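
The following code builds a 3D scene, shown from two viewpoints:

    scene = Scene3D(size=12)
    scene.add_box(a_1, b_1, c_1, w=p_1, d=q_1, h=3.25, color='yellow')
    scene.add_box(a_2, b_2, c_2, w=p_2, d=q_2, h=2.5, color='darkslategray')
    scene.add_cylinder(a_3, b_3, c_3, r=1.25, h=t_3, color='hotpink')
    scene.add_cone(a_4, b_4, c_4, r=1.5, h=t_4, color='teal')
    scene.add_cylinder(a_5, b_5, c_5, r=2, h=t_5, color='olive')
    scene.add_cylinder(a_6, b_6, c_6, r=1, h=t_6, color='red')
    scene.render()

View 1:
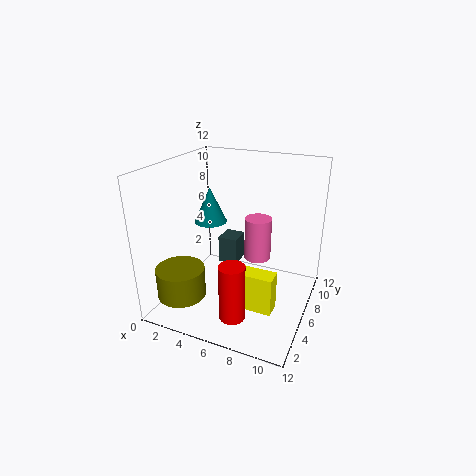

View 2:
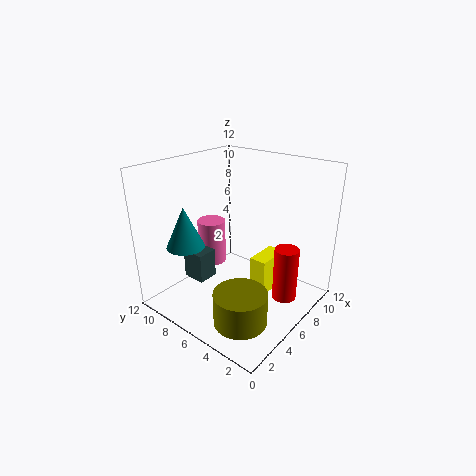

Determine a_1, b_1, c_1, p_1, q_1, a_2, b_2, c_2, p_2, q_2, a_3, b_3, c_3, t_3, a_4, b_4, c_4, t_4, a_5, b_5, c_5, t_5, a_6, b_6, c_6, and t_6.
a_1 = 6.75; b_1 = 3.75; c_1 = 0.75; p_1 = 3; q_1 = 1.5; a_2 = 3.25; b_2 = 7.75; c_2 = 2.25; p_2 = 1.75; q_2 = 2; a_3 = 6.5; b_3 = 9.5; c_3 = 2.5; t_3 = 4; a_4 = 2.25; b_4 = 8.25; c_4 = 6; t_4 = 3.25; a_5 = 2.25; b_5 = 2.75; c_5 = 1.5; t_5 = 2.5; a_6 = 7.25; b_6 = 2; c_6 = 1.25; t_6 = 4.5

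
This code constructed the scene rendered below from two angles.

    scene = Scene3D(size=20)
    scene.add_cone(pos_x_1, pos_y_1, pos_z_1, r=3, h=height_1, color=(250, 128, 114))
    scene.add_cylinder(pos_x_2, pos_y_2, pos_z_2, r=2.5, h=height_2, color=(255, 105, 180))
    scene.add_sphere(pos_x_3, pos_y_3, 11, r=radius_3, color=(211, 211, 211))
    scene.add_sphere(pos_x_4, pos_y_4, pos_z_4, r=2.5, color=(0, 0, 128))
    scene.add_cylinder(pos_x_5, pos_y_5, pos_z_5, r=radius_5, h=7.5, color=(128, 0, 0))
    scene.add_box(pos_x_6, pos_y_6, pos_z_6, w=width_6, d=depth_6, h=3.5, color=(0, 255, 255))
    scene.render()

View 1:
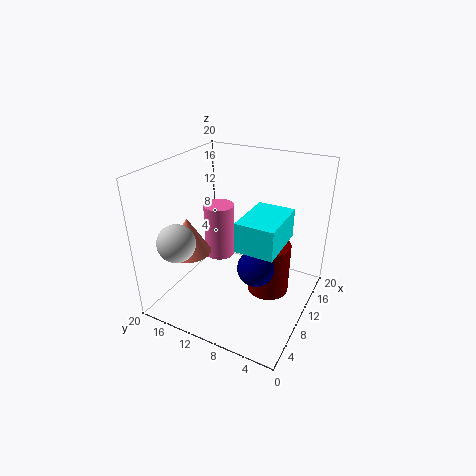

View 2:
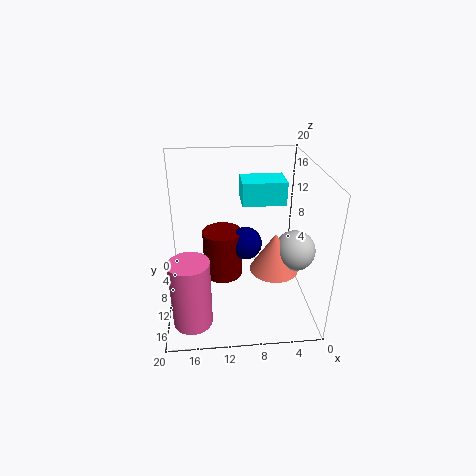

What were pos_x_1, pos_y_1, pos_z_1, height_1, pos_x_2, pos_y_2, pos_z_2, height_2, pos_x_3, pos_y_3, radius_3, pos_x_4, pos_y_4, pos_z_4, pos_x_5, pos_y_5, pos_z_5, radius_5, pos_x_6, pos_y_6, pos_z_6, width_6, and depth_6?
pos_x_1 = 6, pos_y_1 = 15.5, pos_z_1 = 8.5, height_1 = 5, pos_x_2 = 16.5, pos_y_2 = 17, pos_z_2 = 2, height_2 = 9, pos_x_3 = 3.5, pos_y_3 = 15.5, radius_3 = 2.5, pos_x_4 = 8.5, pos_y_4 = 6.5, pos_z_4 = 7, pos_x_5 = 12, pos_y_5 = 6, pos_z_5 = 1.5, radius_5 = 3, pos_x_6 = 2.5, pos_y_6 = 2, pos_z_6 = 13, width_6 = 6.5, depth_6 = 4.5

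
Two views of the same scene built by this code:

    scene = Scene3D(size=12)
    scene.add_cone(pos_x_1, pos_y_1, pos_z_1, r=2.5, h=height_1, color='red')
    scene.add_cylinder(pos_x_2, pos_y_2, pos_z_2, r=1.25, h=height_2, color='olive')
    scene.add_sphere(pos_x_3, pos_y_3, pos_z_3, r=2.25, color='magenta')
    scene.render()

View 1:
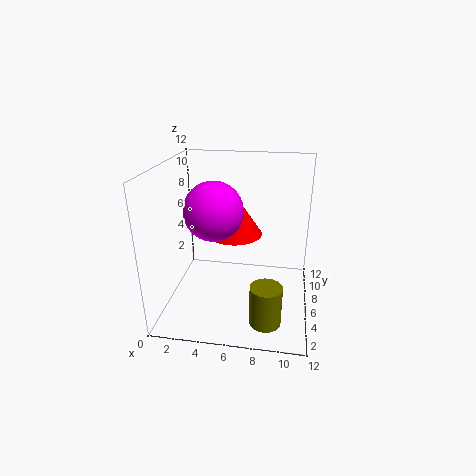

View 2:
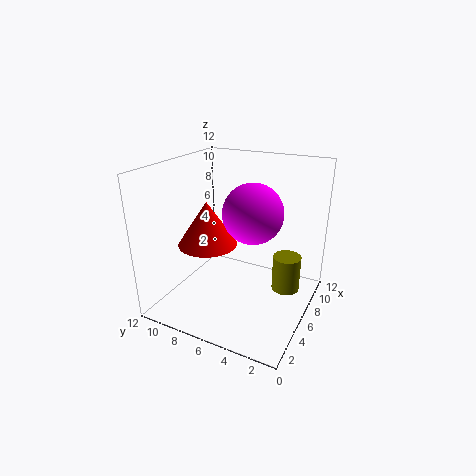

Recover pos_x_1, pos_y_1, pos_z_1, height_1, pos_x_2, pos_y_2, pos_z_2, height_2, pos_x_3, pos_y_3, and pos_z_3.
pos_x_1 = 5.25; pos_y_1 = 8.5; pos_z_1 = 5.25; height_1 = 3.75; pos_x_2 = 8.75; pos_y_2 = 2.5; pos_z_2 = 0.5; height_2 = 3.25; pos_x_3 = 4.5; pos_y_3 = 4; pos_z_3 = 9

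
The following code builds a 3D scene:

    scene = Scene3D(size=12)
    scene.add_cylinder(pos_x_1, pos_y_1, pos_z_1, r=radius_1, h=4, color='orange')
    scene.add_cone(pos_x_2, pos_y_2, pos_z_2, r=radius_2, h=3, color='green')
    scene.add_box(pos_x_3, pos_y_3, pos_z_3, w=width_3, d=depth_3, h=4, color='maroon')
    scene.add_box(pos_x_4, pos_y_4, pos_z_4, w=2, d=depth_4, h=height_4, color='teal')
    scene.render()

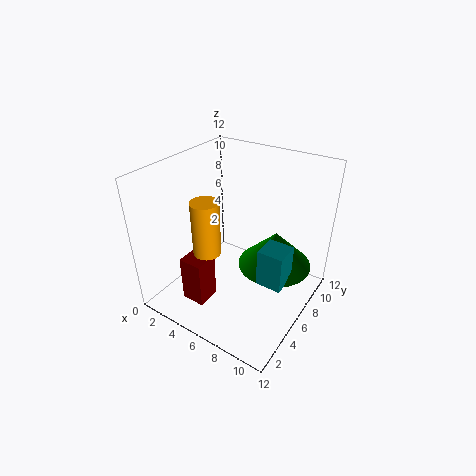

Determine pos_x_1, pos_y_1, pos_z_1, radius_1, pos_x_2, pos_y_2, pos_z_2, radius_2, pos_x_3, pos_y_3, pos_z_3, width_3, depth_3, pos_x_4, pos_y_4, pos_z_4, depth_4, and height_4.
pos_x_1 = 6
pos_y_1 = 2
pos_z_1 = 7
radius_1 = 1
pos_x_2 = 9
pos_y_2 = 7
pos_z_2 = 4
radius_2 = 3
pos_x_3 = 3
pos_y_3 = 2
pos_z_3 = 1
width_3 = 2
depth_3 = 2
pos_x_4 = 9
pos_y_4 = 4
pos_z_4 = 4
depth_4 = 2
height_4 = 3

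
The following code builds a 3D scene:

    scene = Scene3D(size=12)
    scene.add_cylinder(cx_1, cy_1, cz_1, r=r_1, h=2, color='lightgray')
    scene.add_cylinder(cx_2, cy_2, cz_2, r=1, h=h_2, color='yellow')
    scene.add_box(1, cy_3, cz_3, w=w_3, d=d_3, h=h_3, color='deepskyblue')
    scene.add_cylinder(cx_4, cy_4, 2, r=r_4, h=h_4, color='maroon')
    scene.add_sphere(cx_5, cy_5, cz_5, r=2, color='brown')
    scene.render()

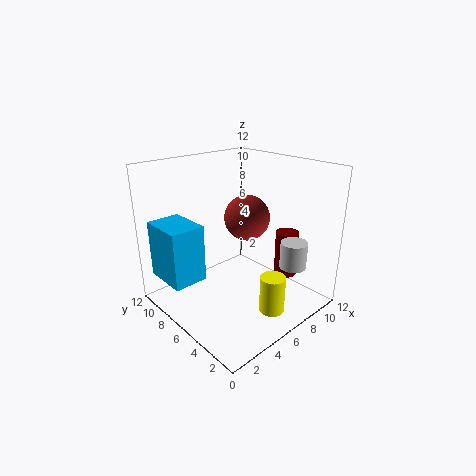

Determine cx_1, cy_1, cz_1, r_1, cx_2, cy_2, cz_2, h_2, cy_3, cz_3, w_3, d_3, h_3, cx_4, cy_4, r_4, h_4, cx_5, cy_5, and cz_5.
cx_1 = 7; cy_1 = 1; cz_1 = 5; r_1 = 1; cx_2 = 6; cy_2 = 2; cz_2 = 1; h_2 = 3; cy_3 = 8; cz_3 = 2; w_3 = 3; d_3 = 4; h_3 = 5; cx_4 = 10; cy_4 = 4; r_4 = 1; h_4 = 4; cx_5 = 8; cy_5 = 7; cz_5 = 7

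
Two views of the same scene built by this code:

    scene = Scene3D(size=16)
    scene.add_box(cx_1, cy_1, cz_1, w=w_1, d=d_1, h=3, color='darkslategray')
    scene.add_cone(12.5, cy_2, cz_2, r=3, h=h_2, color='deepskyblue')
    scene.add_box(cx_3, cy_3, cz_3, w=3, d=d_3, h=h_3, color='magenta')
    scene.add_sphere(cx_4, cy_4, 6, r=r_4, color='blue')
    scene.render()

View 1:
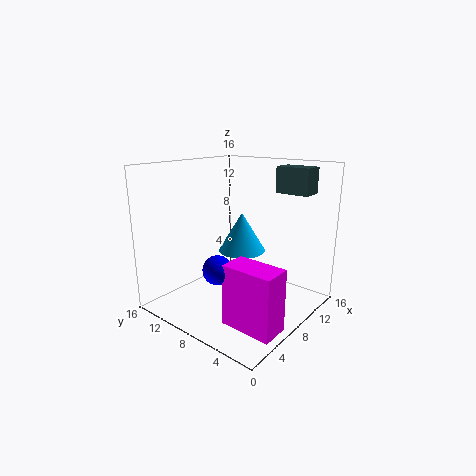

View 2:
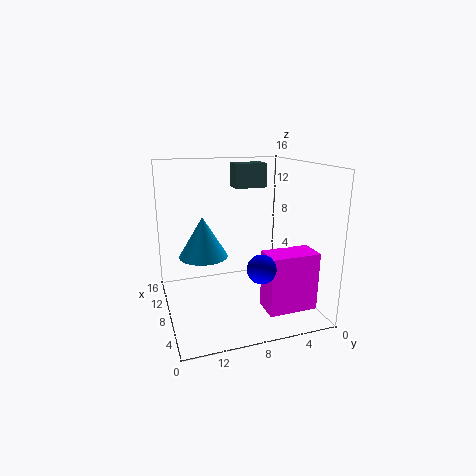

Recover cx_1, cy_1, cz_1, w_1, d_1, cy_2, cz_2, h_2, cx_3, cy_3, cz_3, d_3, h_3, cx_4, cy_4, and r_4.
cx_1 = 13; cy_1 = 2.5; cz_1 = 12.5; w_1 = 2.5; d_1 = 4; cy_2 = 11; cz_2 = 4.5; h_2 = 5; cx_3 = 3; cy_3 = 0.5; cz_3 = 0.5; d_3 = 5.5; h_3 = 6.5; cx_4 = 3.5; cy_4 = 7; r_4 = 1.5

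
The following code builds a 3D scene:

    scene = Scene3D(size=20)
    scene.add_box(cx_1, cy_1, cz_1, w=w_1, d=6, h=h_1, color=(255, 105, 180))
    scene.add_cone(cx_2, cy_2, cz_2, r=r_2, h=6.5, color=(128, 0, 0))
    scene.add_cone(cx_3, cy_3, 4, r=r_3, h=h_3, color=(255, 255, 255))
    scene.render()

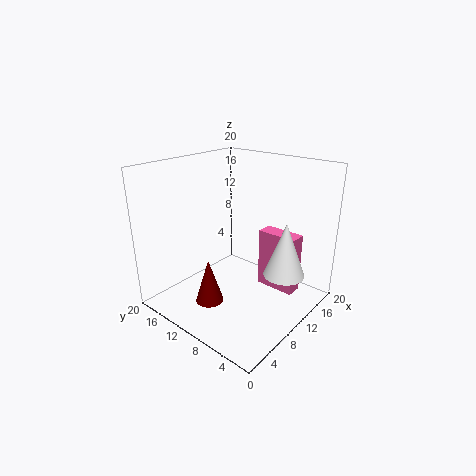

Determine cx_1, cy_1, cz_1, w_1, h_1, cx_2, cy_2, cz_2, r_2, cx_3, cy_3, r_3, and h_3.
cx_1 = 15, cy_1 = 4, cz_1 = 0.5, w_1 = 2.5, h_1 = 9, cx_2 = 6.5, cy_2 = 12.5, cz_2 = 0.5, r_2 = 2, cx_3 = 14.5, cy_3 = 5, r_3 = 3, h_3 = 8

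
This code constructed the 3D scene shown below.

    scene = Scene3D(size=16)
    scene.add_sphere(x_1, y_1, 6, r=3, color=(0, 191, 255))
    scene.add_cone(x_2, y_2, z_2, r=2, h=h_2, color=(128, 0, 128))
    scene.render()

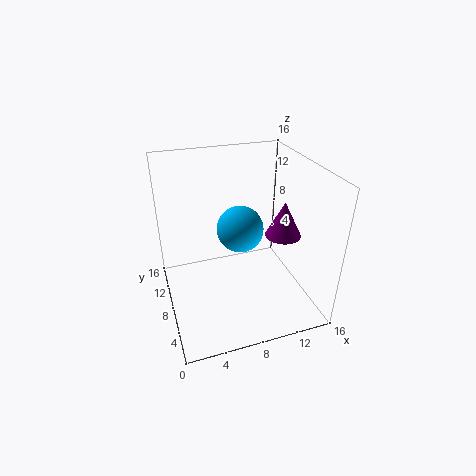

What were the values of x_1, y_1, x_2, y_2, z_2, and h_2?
x_1 = 10, y_1 = 13, x_2 = 13, y_2 = 7, z_2 = 8, h_2 = 4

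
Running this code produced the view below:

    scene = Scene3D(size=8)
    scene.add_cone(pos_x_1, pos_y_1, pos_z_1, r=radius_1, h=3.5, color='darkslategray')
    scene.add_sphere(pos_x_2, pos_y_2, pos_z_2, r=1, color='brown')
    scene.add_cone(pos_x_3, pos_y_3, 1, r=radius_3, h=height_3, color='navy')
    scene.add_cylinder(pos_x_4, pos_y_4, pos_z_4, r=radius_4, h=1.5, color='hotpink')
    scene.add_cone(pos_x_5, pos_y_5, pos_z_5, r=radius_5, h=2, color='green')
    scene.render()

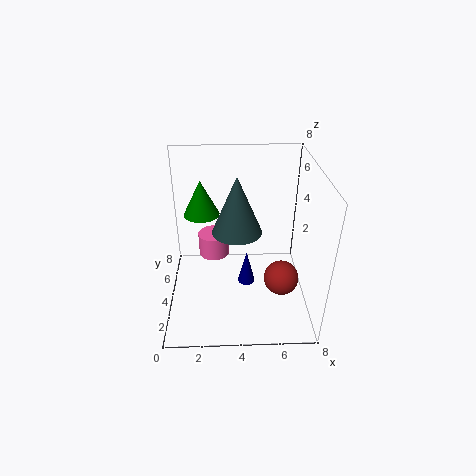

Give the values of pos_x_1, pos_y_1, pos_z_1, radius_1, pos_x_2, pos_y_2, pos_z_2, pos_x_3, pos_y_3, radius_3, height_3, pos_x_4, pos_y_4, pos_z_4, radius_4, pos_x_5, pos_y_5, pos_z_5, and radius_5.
pos_x_1 = 4; pos_y_1 = 5.5; pos_z_1 = 3.5; radius_1 = 1.5; pos_x_2 = 6.5; pos_y_2 = 3.5; pos_z_2 = 1.5; pos_x_3 = 4.5; pos_y_3 = 4; radius_3 = 0.5; height_3 = 2; pos_x_4 = 2.5; pos_y_4 = 7; pos_z_4 = 1; radius_4 = 1; pos_x_5 = 2; pos_y_5 = 5; pos_z_5 = 5; radius_5 = 1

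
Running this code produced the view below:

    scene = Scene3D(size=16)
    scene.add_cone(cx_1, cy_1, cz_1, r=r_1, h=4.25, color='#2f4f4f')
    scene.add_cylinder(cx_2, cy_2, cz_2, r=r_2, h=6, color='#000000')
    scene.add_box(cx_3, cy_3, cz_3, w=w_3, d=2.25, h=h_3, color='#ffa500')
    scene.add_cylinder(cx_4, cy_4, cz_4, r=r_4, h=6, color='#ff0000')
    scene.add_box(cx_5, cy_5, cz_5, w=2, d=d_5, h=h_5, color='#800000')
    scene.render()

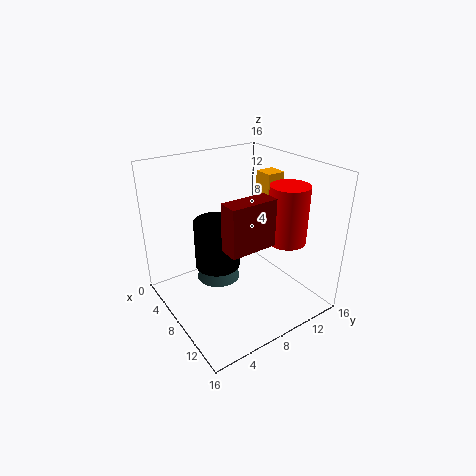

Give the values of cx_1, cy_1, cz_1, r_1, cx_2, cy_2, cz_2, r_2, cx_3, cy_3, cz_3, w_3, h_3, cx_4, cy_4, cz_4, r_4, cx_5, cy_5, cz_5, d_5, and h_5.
cx_1 = 3.5, cy_1 = 8, cz_1 = 0.5, r_1 = 2.75, cx_2 = 4.25, cy_2 = 7.5, cz_2 = 2.75, r_2 = 2.75, cx_3 = 5.25, cy_3 = 12.5, cz_3 = 8.5, w_3 = 2.25, h_3 = 5.75, cx_4 = 12.5, cy_4 = 11, cz_4 = 8.75, r_4 = 2, cx_5 = 11.5, cy_5 = 3.75, cz_5 = 9.5, d_5 = 4.75, h_5 = 4.75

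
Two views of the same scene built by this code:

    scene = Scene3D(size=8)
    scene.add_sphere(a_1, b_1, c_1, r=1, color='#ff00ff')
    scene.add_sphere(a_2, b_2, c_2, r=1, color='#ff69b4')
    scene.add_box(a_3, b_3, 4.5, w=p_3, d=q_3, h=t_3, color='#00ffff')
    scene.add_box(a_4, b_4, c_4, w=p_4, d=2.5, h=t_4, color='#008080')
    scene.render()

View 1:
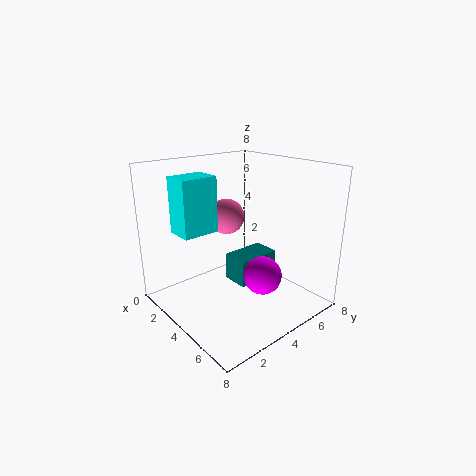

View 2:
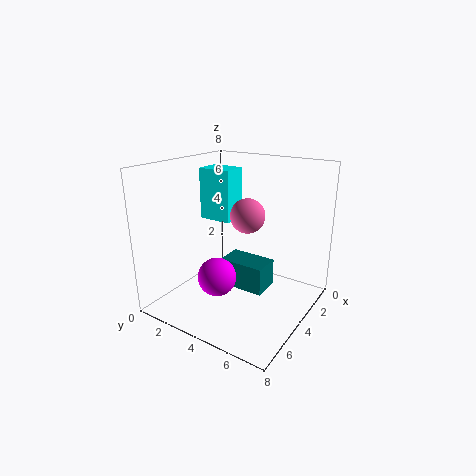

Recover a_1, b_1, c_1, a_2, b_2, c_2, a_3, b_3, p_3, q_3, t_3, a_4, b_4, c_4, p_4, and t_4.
a_1 = 6
b_1 = 4
c_1 = 2.5
a_2 = 3
b_2 = 4
c_2 = 5
a_3 = 2
b_3 = 1
p_3 = 1.5
q_3 = 2
t_3 = 3
a_4 = 3.5
b_4 = 3.5
c_4 = 1.5
p_4 = 1.5
t_4 = 1.5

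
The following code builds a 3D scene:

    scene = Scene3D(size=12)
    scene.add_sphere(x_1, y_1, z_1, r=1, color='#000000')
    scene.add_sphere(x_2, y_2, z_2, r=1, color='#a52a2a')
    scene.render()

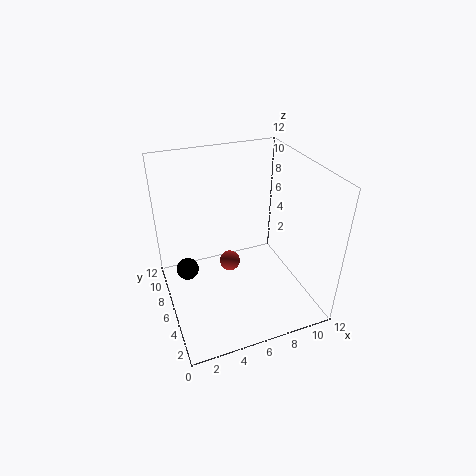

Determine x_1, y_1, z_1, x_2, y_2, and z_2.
x_1 = 2; y_1 = 8.5; z_1 = 2; x_2 = 6.5; y_2 = 9.5; z_2 = 1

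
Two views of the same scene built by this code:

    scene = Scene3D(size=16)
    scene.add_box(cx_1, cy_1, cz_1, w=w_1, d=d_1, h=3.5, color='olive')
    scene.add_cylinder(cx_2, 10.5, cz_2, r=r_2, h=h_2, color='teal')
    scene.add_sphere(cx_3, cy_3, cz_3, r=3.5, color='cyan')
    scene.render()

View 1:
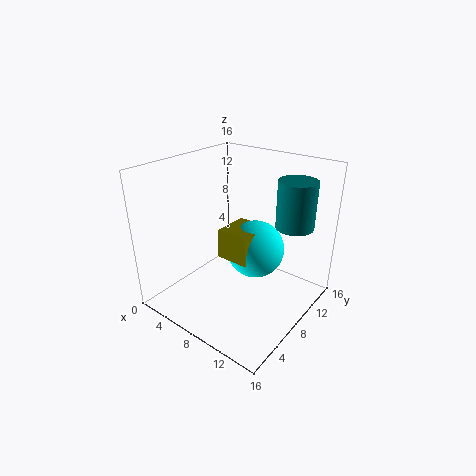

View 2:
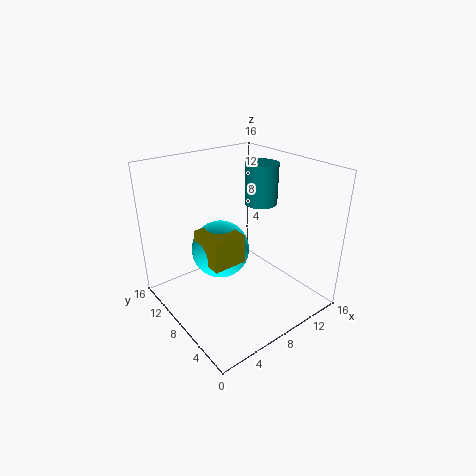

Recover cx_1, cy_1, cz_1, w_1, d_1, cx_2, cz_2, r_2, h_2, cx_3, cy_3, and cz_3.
cx_1 = 5
cy_1 = 8
cz_1 = 4.5
w_1 = 4
d_1 = 4.5
cx_2 = 13.5
cz_2 = 10
r_2 = 2
h_2 = 5
cx_3 = 8
cy_3 = 11.5
cz_3 = 5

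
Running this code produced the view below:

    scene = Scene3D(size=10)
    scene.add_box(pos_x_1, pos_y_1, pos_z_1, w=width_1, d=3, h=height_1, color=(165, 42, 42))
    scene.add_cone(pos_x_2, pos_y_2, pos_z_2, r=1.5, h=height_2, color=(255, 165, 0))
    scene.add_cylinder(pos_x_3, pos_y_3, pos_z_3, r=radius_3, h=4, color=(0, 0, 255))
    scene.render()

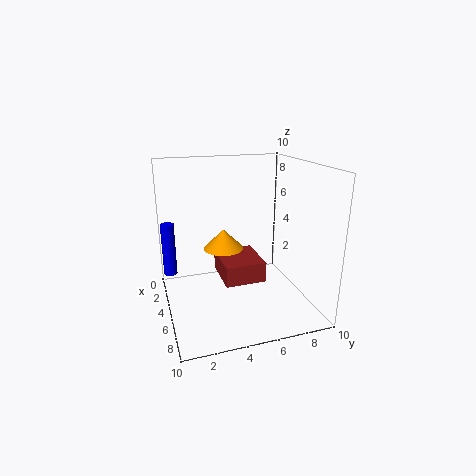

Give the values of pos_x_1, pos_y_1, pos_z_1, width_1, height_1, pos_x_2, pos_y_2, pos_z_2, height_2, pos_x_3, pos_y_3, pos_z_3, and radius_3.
pos_x_1 = 2; pos_y_1 = 4; pos_z_1 = 1.5; width_1 = 3.5; height_1 = 1.5; pos_x_2 = 3; pos_y_2 = 4.5; pos_z_2 = 3.5; height_2 = 1.5; pos_x_3 = 2; pos_y_3 = 0.5; pos_z_3 = 1.5; radius_3 = 0.5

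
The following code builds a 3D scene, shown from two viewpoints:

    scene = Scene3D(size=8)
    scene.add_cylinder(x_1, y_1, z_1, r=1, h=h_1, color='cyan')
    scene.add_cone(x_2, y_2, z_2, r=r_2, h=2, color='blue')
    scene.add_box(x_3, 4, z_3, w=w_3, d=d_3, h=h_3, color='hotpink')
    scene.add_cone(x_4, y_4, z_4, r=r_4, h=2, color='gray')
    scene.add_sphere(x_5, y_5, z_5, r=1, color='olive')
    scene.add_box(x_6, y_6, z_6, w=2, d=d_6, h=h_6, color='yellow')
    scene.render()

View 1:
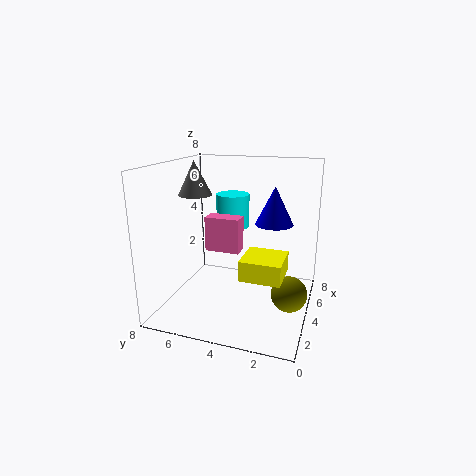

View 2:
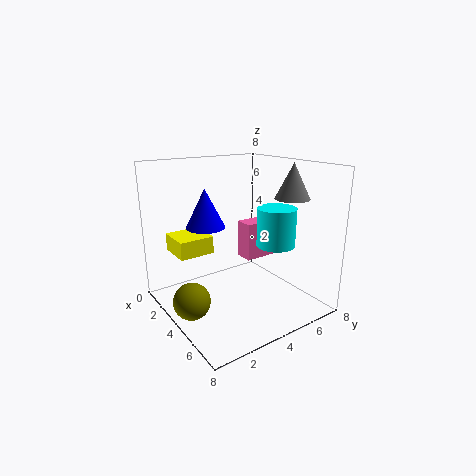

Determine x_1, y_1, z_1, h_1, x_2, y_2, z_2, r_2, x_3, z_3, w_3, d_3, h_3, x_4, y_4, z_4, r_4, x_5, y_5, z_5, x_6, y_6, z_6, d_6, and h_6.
x_1 = 6; y_1 = 5; z_1 = 4; h_1 = 2; x_2 = 4; y_2 = 2; z_2 = 5; r_2 = 1; x_3 = 4; z_3 = 3; w_3 = 1; d_3 = 2; h_3 = 2; x_4 = 5; y_4 = 7; z_4 = 6; r_4 = 1; x_5 = 4; y_5 = 1; z_5 = 1; x_6 = 1; y_6 = 1; z_6 = 3; d_6 = 2; h_6 = 1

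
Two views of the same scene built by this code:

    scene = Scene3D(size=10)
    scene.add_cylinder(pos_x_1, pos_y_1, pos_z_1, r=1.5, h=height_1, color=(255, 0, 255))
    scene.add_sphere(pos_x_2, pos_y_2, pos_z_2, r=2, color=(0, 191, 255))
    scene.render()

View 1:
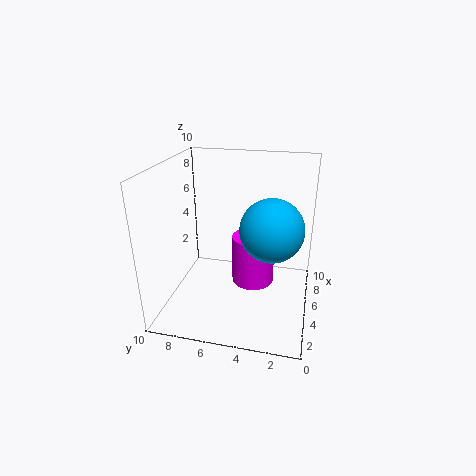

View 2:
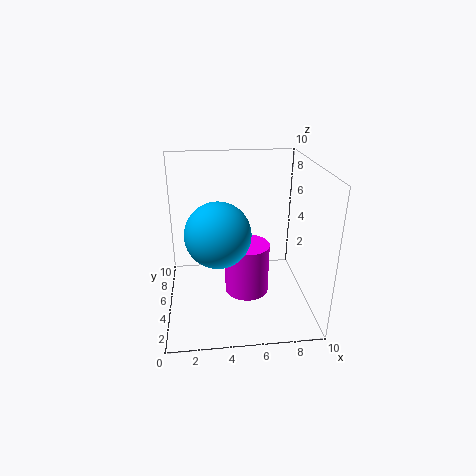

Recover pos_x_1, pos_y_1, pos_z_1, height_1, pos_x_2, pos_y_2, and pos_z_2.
pos_x_1 = 5.5, pos_y_1 = 4, pos_z_1 = 1.5, height_1 = 3.5, pos_x_2 = 3.5, pos_y_2 = 2.5, pos_z_2 = 6.5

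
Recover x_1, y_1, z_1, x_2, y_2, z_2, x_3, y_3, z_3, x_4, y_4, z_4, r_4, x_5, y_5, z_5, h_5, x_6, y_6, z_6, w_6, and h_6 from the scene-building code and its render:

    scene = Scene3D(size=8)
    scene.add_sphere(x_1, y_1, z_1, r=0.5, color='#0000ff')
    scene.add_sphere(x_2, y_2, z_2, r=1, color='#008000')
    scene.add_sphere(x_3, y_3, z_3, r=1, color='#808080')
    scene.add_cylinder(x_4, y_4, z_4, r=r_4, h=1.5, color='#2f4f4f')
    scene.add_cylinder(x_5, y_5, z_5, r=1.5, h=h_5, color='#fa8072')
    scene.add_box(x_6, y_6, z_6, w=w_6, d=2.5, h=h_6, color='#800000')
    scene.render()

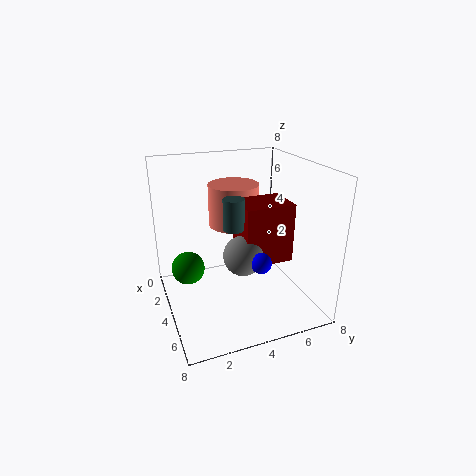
x_1 = 7, y_1 = 4, z_1 = 4, x_2 = 2, y_2 = 1.5, z_2 = 1.5, x_3 = 6, y_3 = 3.5, z_3 = 4, x_4 = 6, y_4 = 3, z_4 = 5.5, r_4 = 0.5, x_5 = 2, y_5 = 4.5, z_5 = 4, h_5 = 2.5, x_6 = 4.5, y_6 = 3.5, z_6 = 3.5, w_6 = 2, h_6 = 3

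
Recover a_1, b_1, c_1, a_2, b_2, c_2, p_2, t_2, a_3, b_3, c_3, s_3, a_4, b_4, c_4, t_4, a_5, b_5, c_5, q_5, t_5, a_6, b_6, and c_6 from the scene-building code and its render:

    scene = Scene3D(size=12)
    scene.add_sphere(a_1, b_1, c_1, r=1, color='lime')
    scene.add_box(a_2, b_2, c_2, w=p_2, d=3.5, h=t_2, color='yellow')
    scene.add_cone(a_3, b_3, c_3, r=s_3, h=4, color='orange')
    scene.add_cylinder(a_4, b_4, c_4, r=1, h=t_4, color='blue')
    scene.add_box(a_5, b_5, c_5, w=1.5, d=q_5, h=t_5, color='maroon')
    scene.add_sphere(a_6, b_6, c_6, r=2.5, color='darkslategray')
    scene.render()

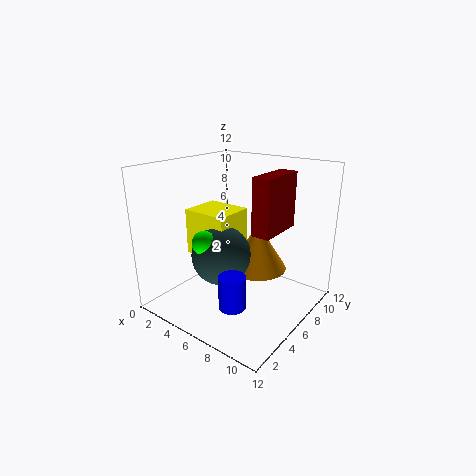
a_1 = 4.5, b_1 = 3.5, c_1 = 6, a_2 = 1.5, b_2 = 4.5, c_2 = 4, p_2 = 4, t_2 = 4, a_3 = 7, b_3 = 7.5, c_3 = 3, s_3 = 2.5, a_4 = 8.5, b_4 = 2, c_4 = 2.5, t_4 = 2.5, a_5 = 8, b_5 = 5, c_5 = 7, q_5 = 4, t_5 = 4.5, a_6 = 5, b_6 = 5, c_6 = 4.5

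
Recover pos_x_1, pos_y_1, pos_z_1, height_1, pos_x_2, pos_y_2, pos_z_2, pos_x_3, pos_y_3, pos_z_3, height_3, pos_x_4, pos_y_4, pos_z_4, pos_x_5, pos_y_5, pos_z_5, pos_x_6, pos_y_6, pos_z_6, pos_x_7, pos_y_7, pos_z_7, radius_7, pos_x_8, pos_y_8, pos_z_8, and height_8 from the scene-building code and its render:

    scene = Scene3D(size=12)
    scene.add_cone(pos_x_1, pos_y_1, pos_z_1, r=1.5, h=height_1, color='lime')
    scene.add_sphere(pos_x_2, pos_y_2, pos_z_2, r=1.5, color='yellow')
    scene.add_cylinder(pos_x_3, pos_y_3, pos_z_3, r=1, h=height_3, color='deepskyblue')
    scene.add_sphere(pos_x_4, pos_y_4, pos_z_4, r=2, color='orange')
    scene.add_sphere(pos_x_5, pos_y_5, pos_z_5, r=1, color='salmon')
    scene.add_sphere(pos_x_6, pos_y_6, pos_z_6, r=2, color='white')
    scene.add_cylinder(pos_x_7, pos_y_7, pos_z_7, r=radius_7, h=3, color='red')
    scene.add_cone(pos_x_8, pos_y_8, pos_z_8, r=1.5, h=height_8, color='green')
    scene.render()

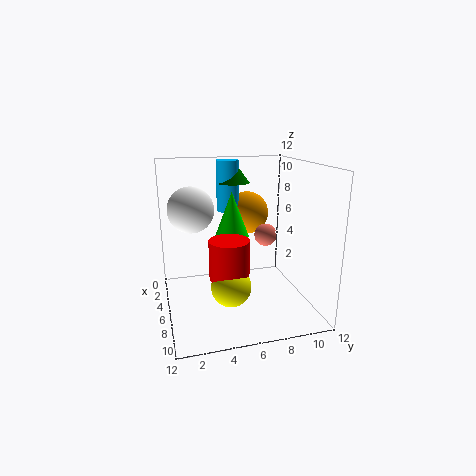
pos_x_1 = 4, pos_y_1 = 6, pos_z_1 = 5.5, height_1 = 4, pos_x_2 = 9.5, pos_y_2 = 4.5, pos_z_2 = 3.5, pos_x_3 = 2.5, pos_y_3 = 6, pos_z_3 = 7.5, height_3 = 4.5, pos_x_4 = 2, pos_y_4 = 8, pos_z_4 = 7, pos_x_5 = 4.5, pos_y_5 = 9, pos_z_5 = 5.5, pos_x_6 = 3.5, pos_y_6 = 2.5, pos_z_6 = 8, pos_x_7 = 9, pos_y_7 = 4.5, pos_z_7 = 4, radius_7 = 1.5, pos_x_8 = 2.5, pos_y_8 = 6.5, pos_z_8 = 10, height_8 = 2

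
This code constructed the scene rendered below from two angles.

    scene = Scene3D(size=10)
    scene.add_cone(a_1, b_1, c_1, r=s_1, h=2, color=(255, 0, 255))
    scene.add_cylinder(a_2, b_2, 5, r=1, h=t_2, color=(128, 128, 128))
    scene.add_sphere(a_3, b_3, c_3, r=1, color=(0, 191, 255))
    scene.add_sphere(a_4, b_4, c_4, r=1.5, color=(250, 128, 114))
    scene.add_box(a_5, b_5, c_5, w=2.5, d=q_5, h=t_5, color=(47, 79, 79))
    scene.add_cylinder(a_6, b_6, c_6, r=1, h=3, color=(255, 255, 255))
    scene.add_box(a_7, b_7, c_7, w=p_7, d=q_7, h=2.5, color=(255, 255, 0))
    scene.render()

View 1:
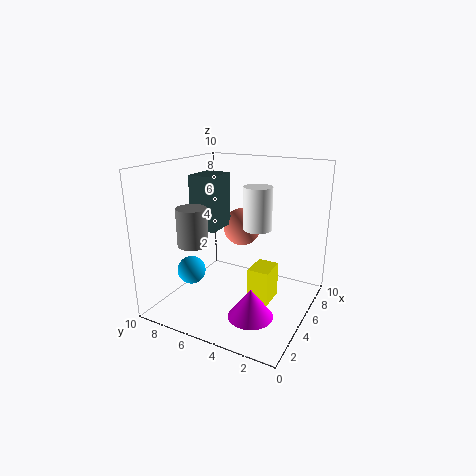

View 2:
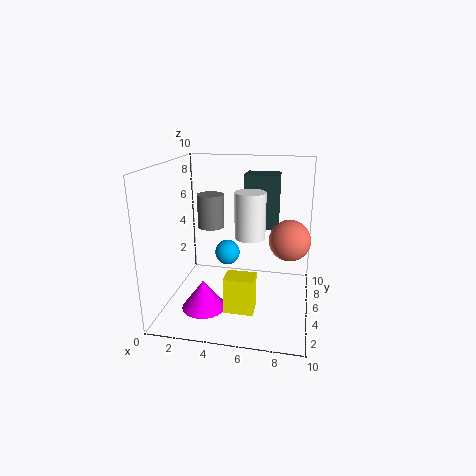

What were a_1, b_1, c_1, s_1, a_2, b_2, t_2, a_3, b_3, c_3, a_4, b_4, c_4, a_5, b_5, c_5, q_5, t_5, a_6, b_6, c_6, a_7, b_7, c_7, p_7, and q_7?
a_1 = 3, b_1 = 3, c_1 = 0.5, s_1 = 1.5, a_2 = 2.5, b_2 = 7, t_2 = 2.5, a_3 = 3.5, b_3 = 8, c_3 = 2.5, a_4 = 8.5, b_4 = 6.5, c_4 = 4.5, a_5 = 5, b_5 = 7, c_5 = 5, q_5 = 2, t_5 = 4, a_6 = 6, b_6 = 4, c_6 = 5.5, a_7 = 4.5, b_7 = 2.5, c_7 = 0.5, p_7 = 2, q_7 = 1.5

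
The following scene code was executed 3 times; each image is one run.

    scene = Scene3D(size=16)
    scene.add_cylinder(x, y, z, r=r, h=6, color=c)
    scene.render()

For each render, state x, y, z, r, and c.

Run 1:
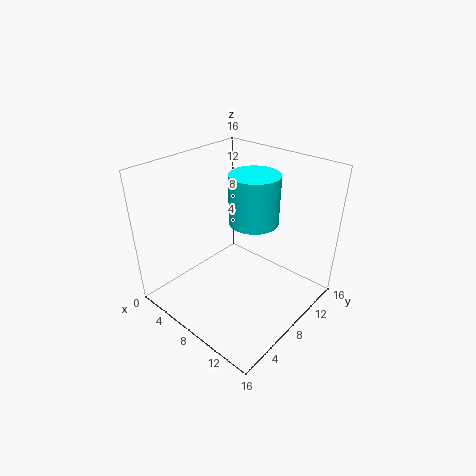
x = 7; y = 12; z = 8; r = 3; c = 'cyan'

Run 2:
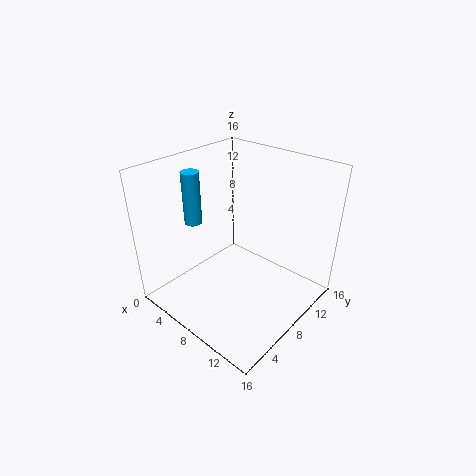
x = 3; y = 6; z = 9; r = 1; c = 'deepskyblue'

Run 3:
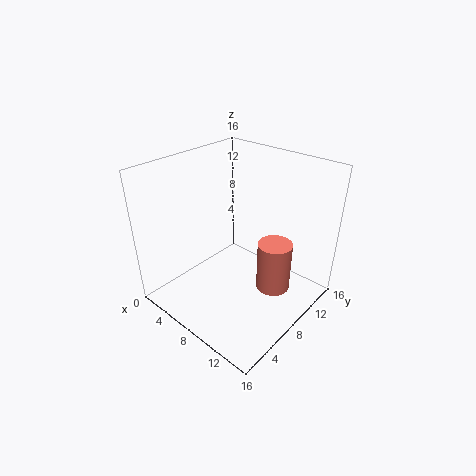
x = 11; y = 11; z = 1; r = 2; c = 'salmon'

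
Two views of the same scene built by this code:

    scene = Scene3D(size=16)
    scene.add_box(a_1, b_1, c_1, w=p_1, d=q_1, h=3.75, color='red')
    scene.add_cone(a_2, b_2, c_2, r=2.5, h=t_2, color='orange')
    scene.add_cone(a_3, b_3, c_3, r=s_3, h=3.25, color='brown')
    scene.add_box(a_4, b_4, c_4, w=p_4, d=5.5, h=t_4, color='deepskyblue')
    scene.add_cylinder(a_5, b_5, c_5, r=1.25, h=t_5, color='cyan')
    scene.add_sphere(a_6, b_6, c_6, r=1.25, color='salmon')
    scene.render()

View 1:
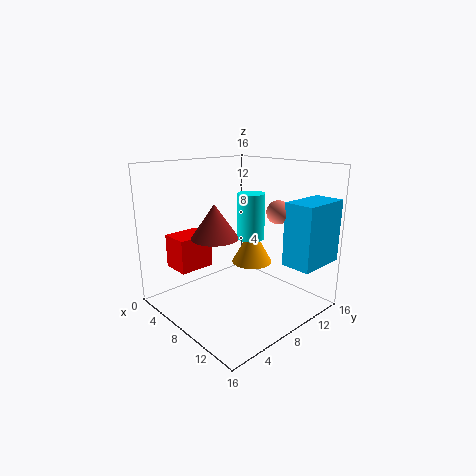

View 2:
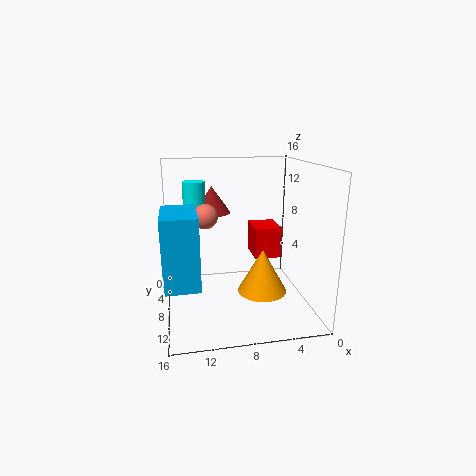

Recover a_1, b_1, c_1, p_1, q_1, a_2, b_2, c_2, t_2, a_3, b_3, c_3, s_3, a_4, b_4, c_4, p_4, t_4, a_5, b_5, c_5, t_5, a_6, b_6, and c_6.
a_1 = 2.25
b_1 = 2.25
c_1 = 4.5
p_1 = 3.25
q_1 = 4
a_2 = 6.25
b_2 = 12
c_2 = 3.5
t_2 = 4.5
a_3 = 10.25
b_3 = 3
c_3 = 9.75
s_3 = 2.25
a_4 = 12.75
b_4 = 10
c_4 = 5.75
p_4 = 3.25
t_4 = 6.75
a_5 = 12.5
b_5 = 5.5
c_5 = 9.75
t_5 = 4.25
a_6 = 11.75
b_6 = 10.25
c_6 = 11.25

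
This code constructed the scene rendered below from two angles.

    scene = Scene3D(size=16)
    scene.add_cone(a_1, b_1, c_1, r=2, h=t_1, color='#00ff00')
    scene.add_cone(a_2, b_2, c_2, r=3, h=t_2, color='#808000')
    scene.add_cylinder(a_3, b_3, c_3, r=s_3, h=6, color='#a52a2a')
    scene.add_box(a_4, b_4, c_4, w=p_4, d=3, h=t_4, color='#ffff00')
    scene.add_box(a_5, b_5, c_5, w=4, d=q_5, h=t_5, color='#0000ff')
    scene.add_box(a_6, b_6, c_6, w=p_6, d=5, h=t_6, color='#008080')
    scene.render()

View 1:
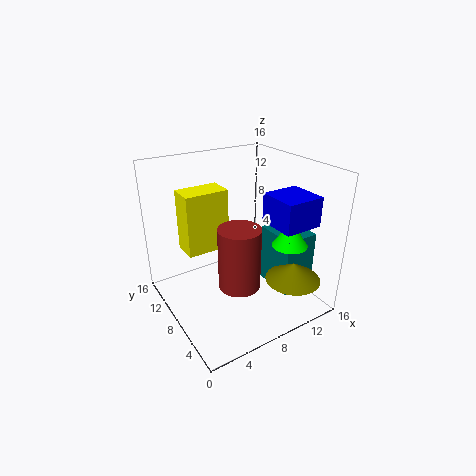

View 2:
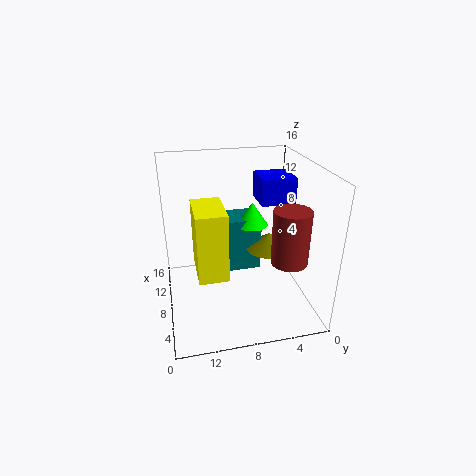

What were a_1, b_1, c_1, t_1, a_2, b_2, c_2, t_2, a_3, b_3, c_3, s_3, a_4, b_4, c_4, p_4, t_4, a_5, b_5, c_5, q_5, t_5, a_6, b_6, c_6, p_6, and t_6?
a_1 = 13; b_1 = 5; c_1 = 7; t_1 = 3; a_2 = 12; b_2 = 3; c_2 = 4; t_2 = 2; a_3 = 5; b_3 = 3; c_3 = 6; s_3 = 2; a_4 = 3; b_4 = 10; c_4 = 6; p_4 = 5; t_4 = 7; a_5 = 9; b_5 = 1; c_5 = 11; q_5 = 4; t_5 = 3; a_6 = 12; b_6 = 4; c_6 = 1; p_6 = 4; t_6 = 7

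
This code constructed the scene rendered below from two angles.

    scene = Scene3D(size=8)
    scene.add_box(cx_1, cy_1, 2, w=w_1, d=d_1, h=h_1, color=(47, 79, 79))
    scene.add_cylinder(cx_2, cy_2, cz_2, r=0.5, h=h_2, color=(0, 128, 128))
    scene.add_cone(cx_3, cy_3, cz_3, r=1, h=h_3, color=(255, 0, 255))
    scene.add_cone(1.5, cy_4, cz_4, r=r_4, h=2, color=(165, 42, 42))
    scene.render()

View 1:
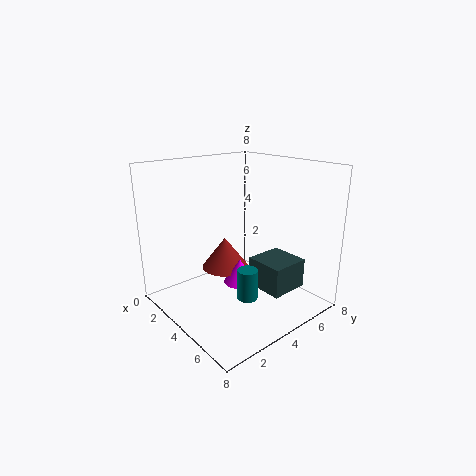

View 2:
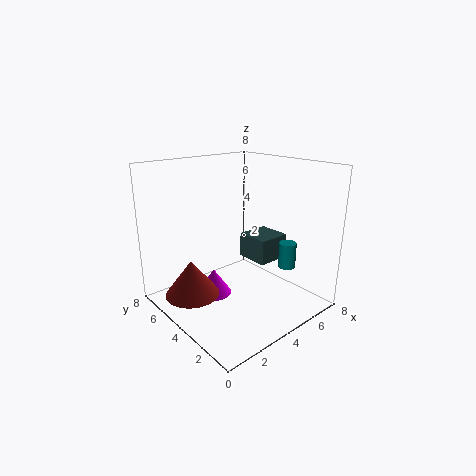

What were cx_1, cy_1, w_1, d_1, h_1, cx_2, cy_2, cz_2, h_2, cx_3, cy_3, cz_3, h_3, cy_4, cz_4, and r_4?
cx_1 = 5.5; cy_1 = 3.5; w_1 = 2; d_1 = 2; h_1 = 1.5; cx_2 = 6.5; cy_2 = 2.5; cz_2 = 2; h_2 = 1.5; cx_3 = 3; cy_3 = 5; cz_3 = 0.5; h_3 = 1.5; cy_4 = 5; cz_4 = 1; r_4 = 1.5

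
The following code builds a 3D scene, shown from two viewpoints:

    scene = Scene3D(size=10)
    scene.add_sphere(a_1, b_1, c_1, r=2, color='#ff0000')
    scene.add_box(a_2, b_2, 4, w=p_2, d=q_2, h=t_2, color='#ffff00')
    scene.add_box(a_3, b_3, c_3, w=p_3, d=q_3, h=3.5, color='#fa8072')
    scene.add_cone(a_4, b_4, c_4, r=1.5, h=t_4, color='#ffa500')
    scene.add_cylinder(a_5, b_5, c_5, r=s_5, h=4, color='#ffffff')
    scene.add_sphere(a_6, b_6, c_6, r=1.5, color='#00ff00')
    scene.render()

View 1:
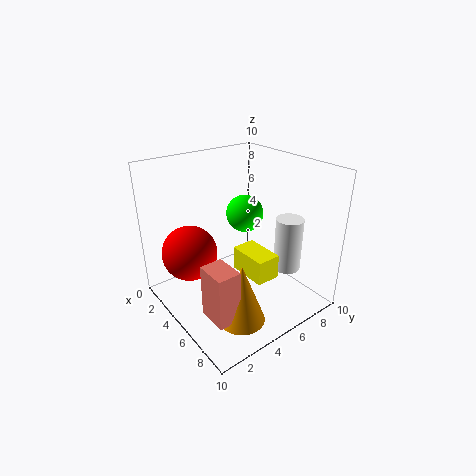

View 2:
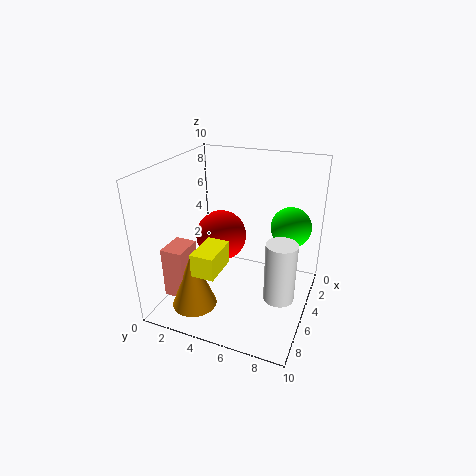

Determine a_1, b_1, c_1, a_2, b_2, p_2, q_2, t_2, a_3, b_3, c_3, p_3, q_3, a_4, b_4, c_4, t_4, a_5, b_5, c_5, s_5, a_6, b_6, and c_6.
a_1 = 2.5; b_1 = 2.5; c_1 = 3.5; a_2 = 6.5; b_2 = 3.5; p_2 = 2.5; q_2 = 1.5; t_2 = 1.5; a_3 = 6.5; b_3 = 1; c_3 = 1.5; p_3 = 2; q_3 = 1.5; a_4 = 8; b_4 = 3; c_4 = 1; t_4 = 4; a_5 = 6.5; b_5 = 8.5; c_5 = 2; s_5 = 1; a_6 = 2; b_6 = 8; c_6 = 5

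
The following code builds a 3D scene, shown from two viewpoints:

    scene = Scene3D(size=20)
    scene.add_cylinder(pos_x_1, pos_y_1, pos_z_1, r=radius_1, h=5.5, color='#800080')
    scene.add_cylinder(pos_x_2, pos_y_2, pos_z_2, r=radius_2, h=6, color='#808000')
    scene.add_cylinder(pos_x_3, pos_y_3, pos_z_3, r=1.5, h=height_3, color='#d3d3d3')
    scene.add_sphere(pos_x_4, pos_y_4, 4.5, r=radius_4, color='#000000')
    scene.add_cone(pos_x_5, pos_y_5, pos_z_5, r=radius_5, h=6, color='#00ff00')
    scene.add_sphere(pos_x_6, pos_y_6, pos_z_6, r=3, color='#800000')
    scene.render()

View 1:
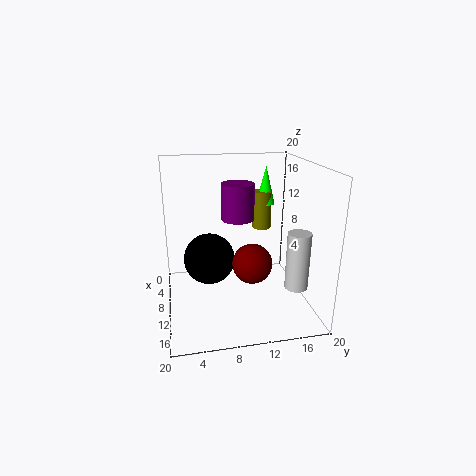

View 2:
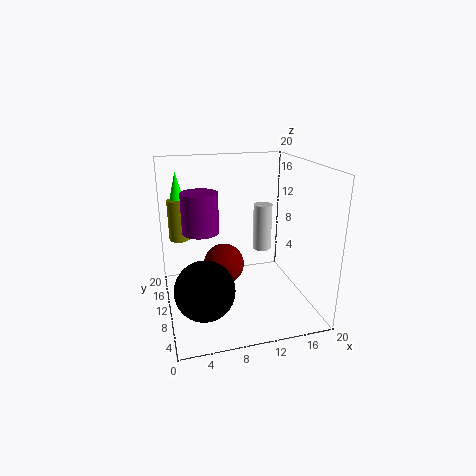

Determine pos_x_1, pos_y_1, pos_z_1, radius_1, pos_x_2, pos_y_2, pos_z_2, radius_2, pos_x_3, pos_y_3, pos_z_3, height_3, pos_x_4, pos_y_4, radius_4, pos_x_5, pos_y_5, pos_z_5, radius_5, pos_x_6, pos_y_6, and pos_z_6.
pos_x_1 = 5
pos_y_1 = 11
pos_z_1 = 11
radius_1 = 2.5
pos_x_2 = 2.5
pos_y_2 = 15.5
pos_z_2 = 8.5
radius_2 = 1.5
pos_x_3 = 16
pos_y_3 = 16.5
pos_z_3 = 5
height_3 = 7.5
pos_x_4 = 4.5
pos_y_4 = 6.5
radius_4 = 4
pos_x_5 = 2.5
pos_y_5 = 16
pos_z_5 = 12.5
radius_5 = 1.5
pos_x_6 = 8.5
pos_y_6 = 12.5
pos_z_6 = 5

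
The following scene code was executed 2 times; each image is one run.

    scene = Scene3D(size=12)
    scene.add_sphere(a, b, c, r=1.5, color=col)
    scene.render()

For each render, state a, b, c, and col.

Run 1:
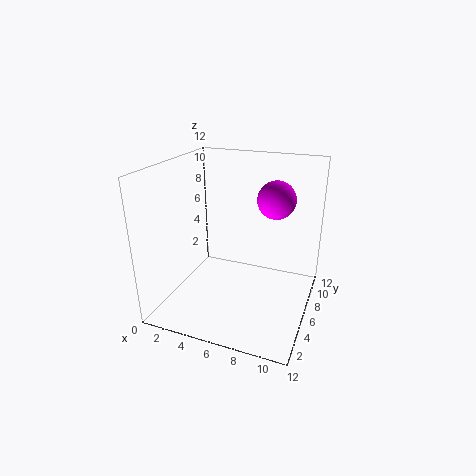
a = 9, b = 6.5, c = 9.5, col = 'magenta'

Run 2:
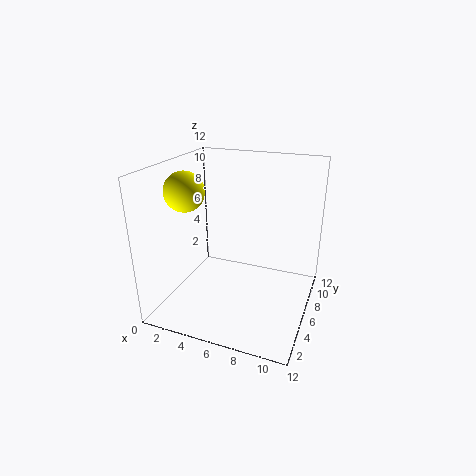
a = 3, b = 3, c = 10.5, col = 'yellow'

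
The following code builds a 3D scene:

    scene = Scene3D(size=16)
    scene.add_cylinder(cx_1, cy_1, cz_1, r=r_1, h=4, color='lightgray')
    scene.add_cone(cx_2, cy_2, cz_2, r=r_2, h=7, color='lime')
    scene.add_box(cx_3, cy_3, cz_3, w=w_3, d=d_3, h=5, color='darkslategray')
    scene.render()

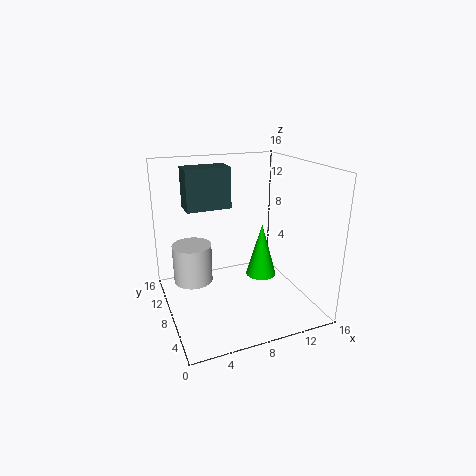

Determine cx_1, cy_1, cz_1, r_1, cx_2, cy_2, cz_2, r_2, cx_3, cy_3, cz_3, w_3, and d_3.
cx_1 = 2.5, cy_1 = 7, cz_1 = 4.5, r_1 = 2, cx_2 = 13, cy_2 = 12, cz_2 = 0.5, r_2 = 2, cx_3 = 3.5, cy_3 = 12.5, cz_3 = 10, w_3 = 5.5, d_3 = 3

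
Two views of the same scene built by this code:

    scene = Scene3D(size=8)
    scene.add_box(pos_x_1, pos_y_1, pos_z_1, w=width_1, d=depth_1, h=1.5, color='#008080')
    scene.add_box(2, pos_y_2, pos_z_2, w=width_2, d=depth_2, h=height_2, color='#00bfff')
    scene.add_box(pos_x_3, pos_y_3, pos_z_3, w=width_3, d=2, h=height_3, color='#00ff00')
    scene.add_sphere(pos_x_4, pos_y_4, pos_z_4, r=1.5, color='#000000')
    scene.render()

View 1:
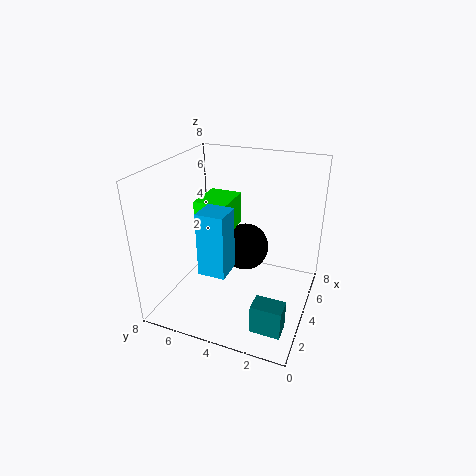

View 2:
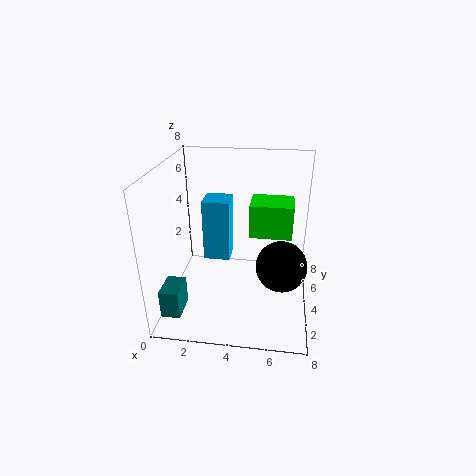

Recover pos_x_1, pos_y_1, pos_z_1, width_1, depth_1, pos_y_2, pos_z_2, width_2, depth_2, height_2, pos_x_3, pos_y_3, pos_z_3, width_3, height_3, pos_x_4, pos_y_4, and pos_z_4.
pos_x_1 = 0.5, pos_y_1 = 0.5, pos_z_1 = 1, width_1 = 1, depth_1 = 1.5, pos_y_2 = 4, pos_z_2 = 2.5, width_2 = 1.5, depth_2 = 1.5, height_2 = 3.5, pos_x_3 = 4.5, pos_y_3 = 5, pos_z_3 = 3.5, width_3 = 2.5, height_3 = 2, pos_x_4 = 6.5, pos_y_4 = 4.5, pos_z_4 = 2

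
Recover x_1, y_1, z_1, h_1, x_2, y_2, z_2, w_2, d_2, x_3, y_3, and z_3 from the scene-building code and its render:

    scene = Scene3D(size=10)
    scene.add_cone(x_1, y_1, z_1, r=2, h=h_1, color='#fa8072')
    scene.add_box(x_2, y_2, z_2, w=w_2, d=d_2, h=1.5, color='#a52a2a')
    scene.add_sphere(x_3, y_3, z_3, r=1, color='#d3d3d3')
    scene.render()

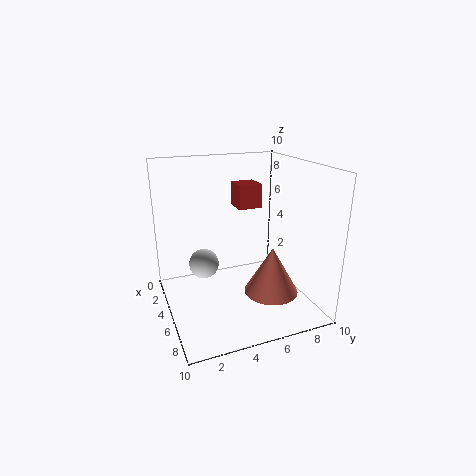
x_1 = 5.5; y_1 = 7.5; z_1 = 0.5; h_1 = 3.5; x_2 = 5; y_2 = 4.5; z_2 = 7.5; w_2 = 1.5; d_2 = 1.5; x_3 = 5; y_3 = 2.5; z_3 = 3.5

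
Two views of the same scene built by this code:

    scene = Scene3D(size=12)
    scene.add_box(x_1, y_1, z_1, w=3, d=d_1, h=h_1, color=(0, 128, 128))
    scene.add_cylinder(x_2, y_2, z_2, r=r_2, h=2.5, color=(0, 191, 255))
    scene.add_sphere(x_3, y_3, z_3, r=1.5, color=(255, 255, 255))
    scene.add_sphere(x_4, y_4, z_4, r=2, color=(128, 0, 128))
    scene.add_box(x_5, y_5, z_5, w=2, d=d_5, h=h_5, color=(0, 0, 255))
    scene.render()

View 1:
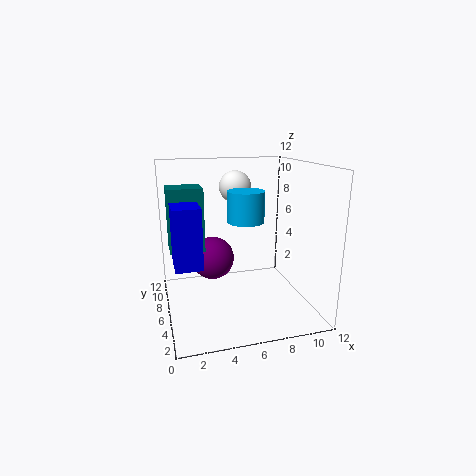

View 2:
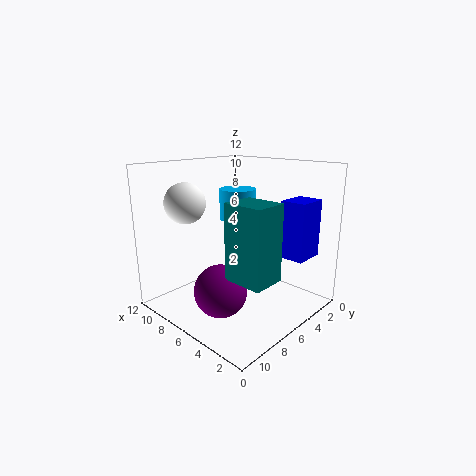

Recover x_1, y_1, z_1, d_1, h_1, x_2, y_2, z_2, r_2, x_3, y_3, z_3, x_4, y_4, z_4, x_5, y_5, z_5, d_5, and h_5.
x_1 = 0.5, y_1 = 7.5, z_1 = 4.5, d_1 = 2.5, h_1 = 5.5, x_2 = 6.5, y_2 = 5.5, z_2 = 7.5, r_2 = 1.5, x_3 = 7, y_3 = 10.5, z_3 = 9.5, x_4 = 4.5, y_4 = 9.5, z_4 = 3, x_5 = 0.5, y_5 = 2.5, z_5 = 5, d_5 = 2.5, h_5 = 4.5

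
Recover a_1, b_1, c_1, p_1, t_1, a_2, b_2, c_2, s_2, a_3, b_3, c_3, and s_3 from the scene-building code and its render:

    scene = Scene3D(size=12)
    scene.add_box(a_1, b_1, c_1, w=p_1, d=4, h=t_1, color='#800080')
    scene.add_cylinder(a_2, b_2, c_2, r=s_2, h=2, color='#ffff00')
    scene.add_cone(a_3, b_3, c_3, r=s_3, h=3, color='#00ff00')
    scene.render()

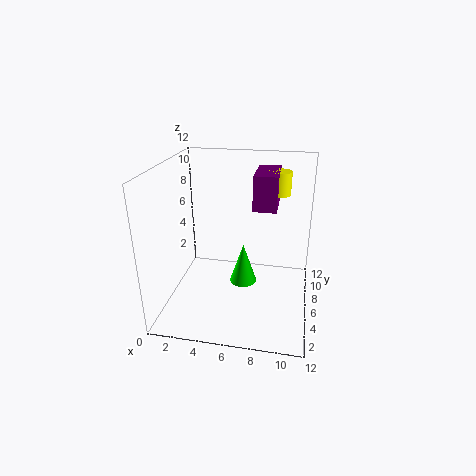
a_1 = 7
b_1 = 7
c_1 = 8
p_1 = 2
t_1 = 3
a_2 = 9
b_2 = 9
c_2 = 9
s_2 = 1
a_3 = 7
b_3 = 3
c_3 = 4
s_3 = 1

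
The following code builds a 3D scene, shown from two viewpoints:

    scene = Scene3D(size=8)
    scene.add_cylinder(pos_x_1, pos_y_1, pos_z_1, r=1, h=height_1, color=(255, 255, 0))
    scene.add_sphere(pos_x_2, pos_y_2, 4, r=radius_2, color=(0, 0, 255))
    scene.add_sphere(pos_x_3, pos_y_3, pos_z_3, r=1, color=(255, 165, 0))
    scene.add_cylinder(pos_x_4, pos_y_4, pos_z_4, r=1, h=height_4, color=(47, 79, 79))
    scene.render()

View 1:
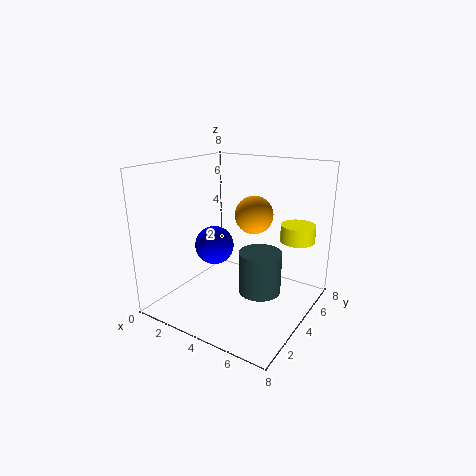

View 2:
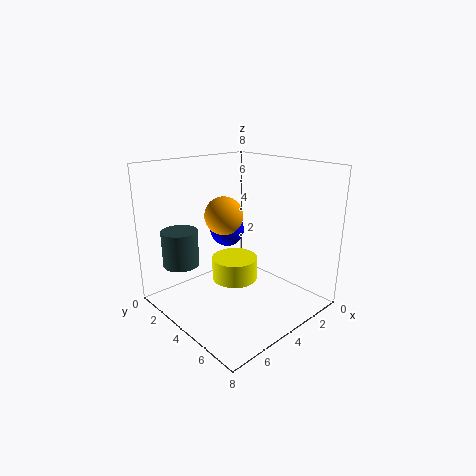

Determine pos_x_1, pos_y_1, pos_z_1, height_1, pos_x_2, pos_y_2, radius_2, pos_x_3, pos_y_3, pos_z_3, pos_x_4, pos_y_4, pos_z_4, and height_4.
pos_x_1 = 6.5; pos_y_1 = 6.5; pos_z_1 = 3.5; height_1 = 1; pos_x_2 = 3.5; pos_y_2 = 2.5; radius_2 = 1; pos_x_3 = 5; pos_y_3 = 4; pos_z_3 = 5.5; pos_x_4 = 6.5; pos_y_4 = 2; pos_z_4 = 2.5; height_4 = 2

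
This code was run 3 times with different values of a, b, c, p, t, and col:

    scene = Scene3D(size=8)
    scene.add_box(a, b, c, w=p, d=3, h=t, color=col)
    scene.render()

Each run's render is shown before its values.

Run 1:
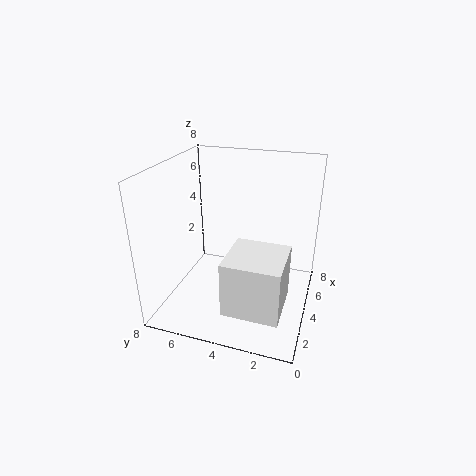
a = 1
b = 1
c = 1
p = 3
t = 3
col = 'white'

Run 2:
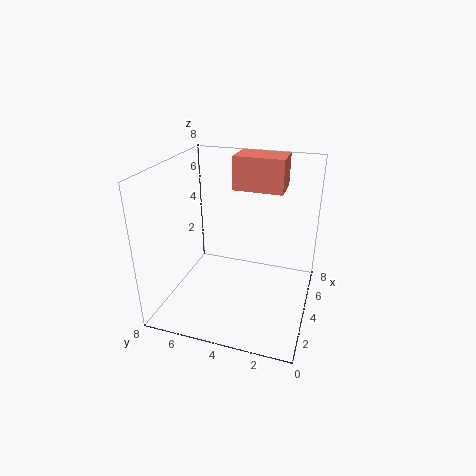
a = 6
b = 2
c = 6
p = 2
t = 2
col = 'salmon'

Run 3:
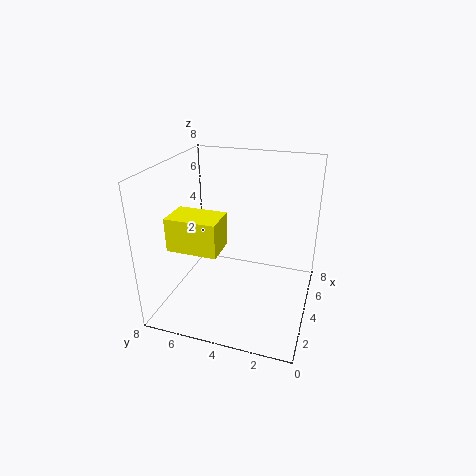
a = 3
b = 5
c = 3
p = 2
t = 2
col = 'yellow'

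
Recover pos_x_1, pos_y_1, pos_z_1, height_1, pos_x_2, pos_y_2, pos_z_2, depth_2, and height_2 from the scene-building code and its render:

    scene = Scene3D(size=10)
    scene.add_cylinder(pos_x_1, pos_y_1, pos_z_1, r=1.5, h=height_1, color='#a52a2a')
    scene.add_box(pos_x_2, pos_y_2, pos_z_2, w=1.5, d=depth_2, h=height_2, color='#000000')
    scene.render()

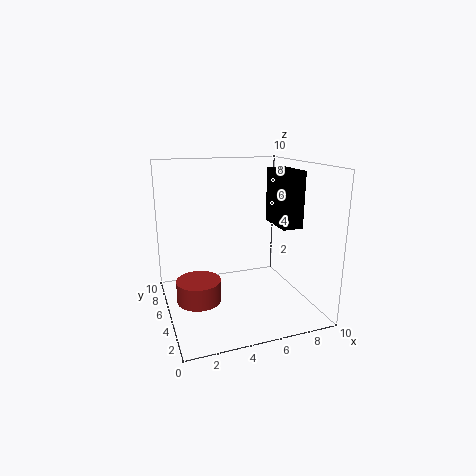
pos_x_1 = 2
pos_y_1 = 4.5
pos_z_1 = 1
height_1 = 1.5
pos_x_2 = 8
pos_y_2 = 4
pos_z_2 = 5.5
depth_2 = 3
height_2 = 4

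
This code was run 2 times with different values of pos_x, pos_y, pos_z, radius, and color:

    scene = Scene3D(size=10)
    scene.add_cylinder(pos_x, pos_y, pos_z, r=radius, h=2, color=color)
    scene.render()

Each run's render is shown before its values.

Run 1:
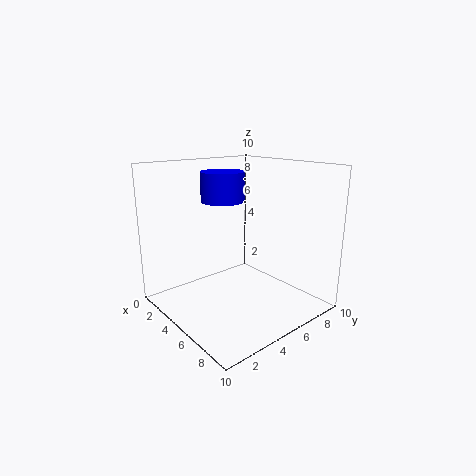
pos_x = 4
pos_y = 4.5
pos_z = 7.5
radius = 1.5
color = 'blue'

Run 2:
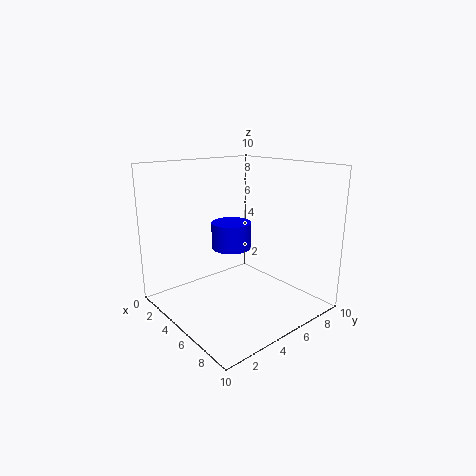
pos_x = 3
pos_y = 6
pos_z = 3.5
radius = 1.5
color = 'blue'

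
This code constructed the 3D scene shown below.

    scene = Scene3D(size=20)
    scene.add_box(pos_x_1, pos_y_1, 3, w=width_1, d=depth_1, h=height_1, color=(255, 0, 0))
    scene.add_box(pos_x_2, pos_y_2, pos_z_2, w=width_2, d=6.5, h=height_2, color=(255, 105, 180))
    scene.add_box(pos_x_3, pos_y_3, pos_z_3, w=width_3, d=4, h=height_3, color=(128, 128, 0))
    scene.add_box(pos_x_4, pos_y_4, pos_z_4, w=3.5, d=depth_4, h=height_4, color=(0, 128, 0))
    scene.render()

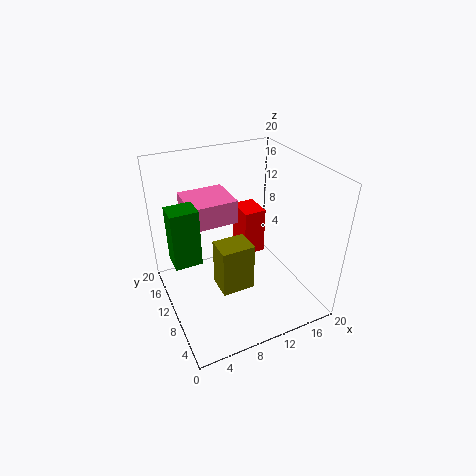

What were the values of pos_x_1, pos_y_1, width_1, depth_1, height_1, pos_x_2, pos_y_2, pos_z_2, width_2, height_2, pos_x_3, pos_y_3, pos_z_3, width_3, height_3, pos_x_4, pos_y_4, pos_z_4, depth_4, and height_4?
pos_x_1 = 13.5; pos_y_1 = 14.5; width_1 = 3.5; depth_1 = 4.5; height_1 = 7.5; pos_x_2 = 4.5; pos_y_2 = 13; pos_z_2 = 10.5; width_2 = 7; height_2 = 3.5; pos_x_3 = 7.5; pos_y_3 = 9.5; pos_z_3 = 0.5; width_3 = 5; height_3 = 7.5; pos_x_4 = 0.5; pos_y_4 = 8; pos_z_4 = 9; depth_4 = 3; height_4 = 7.5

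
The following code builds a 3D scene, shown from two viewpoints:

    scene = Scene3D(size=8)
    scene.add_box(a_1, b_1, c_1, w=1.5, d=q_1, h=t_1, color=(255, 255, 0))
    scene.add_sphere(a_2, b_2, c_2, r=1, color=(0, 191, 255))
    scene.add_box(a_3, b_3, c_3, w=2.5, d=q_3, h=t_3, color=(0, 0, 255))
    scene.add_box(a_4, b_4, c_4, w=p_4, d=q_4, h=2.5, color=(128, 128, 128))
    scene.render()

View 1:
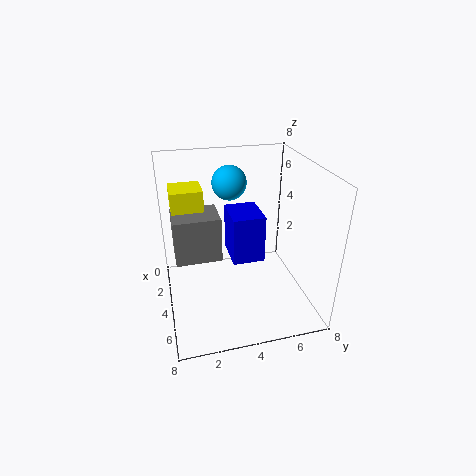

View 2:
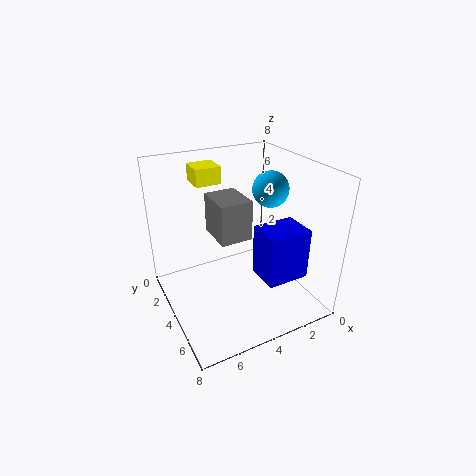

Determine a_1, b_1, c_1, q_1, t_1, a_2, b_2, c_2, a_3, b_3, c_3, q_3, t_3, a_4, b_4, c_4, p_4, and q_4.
a_1 = 4, b_1 = 0.5, c_1 = 6.5, q_1 = 1.5, t_1 = 1, a_2 = 2, b_2 = 4, c_2 = 6.5, a_3 = 0.5, b_3 = 4, c_3 = 1.5, q_3 = 2, t_3 = 3, a_4 = 2.5, b_4 = 0.5, c_4 = 3, p_4 = 2, q_4 = 2.5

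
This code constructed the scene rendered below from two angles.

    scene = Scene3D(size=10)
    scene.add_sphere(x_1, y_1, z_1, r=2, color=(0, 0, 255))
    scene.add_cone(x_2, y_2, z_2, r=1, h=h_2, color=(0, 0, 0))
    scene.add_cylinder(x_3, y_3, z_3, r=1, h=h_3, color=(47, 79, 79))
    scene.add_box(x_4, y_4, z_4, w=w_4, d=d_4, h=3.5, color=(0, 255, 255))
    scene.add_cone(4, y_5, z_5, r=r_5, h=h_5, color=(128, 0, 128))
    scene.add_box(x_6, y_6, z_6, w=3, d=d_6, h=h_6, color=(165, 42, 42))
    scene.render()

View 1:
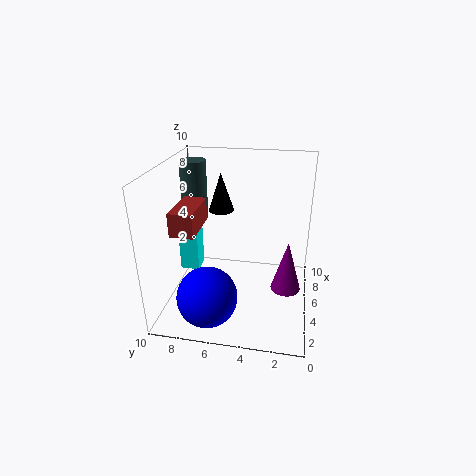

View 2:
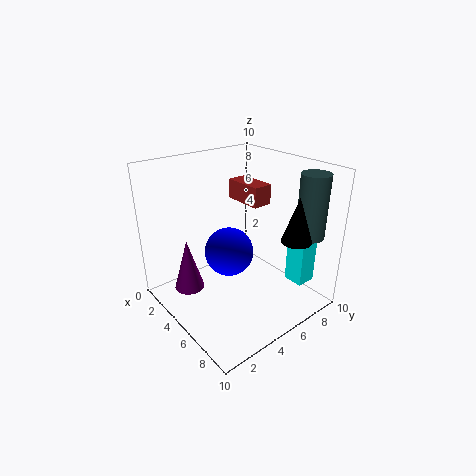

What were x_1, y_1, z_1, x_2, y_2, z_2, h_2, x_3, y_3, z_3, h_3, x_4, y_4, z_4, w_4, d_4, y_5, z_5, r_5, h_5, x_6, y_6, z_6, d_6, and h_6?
x_1 = 2
y_1 = 6.5
z_1 = 2
x_2 = 8.5
y_2 = 7
z_2 = 5.5
h_2 = 3
x_3 = 8
y_3 = 9
z_3 = 5
h_3 = 4.5
x_4 = 6.5
y_4 = 8.5
z_4 = 1
w_4 = 1.5
d_4 = 1.5
y_5 = 1.5
z_5 = 2
r_5 = 1
h_5 = 3.5
x_6 = 1.5
y_6 = 7
z_6 = 6.5
d_6 = 1.5
h_6 = 1.5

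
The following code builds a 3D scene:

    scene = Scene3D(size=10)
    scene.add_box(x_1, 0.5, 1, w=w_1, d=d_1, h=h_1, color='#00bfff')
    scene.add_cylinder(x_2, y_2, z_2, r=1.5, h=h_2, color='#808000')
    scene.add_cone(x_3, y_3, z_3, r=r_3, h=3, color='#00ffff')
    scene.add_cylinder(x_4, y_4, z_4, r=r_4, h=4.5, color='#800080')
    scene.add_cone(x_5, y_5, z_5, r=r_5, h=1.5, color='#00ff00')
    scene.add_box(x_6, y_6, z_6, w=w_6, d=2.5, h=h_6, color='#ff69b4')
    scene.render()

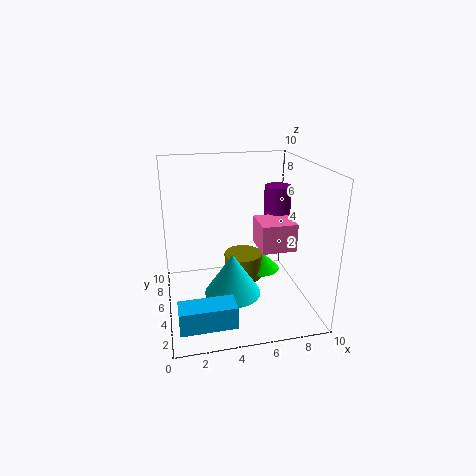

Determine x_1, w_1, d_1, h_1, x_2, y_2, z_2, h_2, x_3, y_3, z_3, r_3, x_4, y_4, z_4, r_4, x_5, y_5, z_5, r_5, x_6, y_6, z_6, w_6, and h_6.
x_1 = 0.5
w_1 = 3.5
d_1 = 1.5
h_1 = 1.5
x_2 = 6
y_2 = 7.5
z_2 = 0.5
h_2 = 2
x_3 = 4.5
y_3 = 4.5
z_3 = 1
r_3 = 2
x_4 = 8.5
y_4 = 7
z_4 = 3.5
r_4 = 1
x_5 = 7.5
y_5 = 7.5
z_5 = 1
r_5 = 1.5
x_6 = 6.5
y_6 = 4
z_6 = 4
w_6 = 2.5
h_6 = 2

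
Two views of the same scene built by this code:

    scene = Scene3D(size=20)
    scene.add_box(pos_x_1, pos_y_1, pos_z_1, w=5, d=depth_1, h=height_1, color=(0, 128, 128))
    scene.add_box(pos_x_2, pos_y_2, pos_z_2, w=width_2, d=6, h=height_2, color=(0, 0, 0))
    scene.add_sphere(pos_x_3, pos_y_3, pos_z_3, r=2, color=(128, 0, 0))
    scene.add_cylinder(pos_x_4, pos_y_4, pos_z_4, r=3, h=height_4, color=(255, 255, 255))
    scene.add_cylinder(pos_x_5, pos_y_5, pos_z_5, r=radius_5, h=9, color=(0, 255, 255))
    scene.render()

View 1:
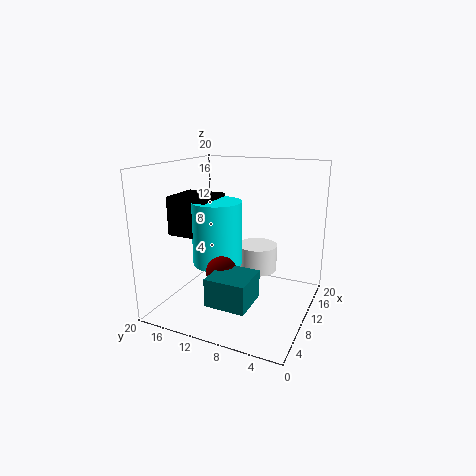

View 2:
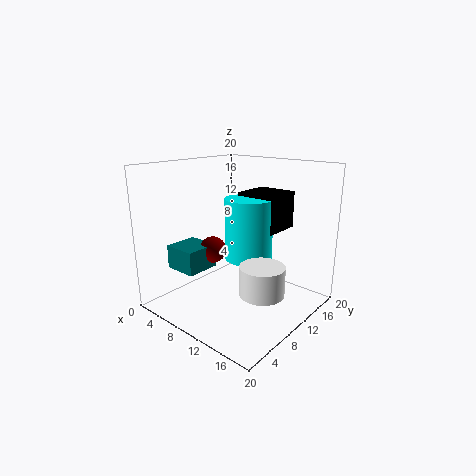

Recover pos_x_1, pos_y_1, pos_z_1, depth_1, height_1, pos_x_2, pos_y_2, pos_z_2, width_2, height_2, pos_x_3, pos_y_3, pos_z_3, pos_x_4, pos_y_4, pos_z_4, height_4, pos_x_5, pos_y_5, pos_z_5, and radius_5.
pos_x_1 = 0.5
pos_y_1 = 5
pos_z_1 = 4.5
depth_1 = 5
height_1 = 3.5
pos_x_2 = 7
pos_y_2 = 13.5
pos_z_2 = 10
width_2 = 6
height_2 = 5.5
pos_x_3 = 5
pos_y_3 = 10
pos_z_3 = 7
pos_x_4 = 15
pos_y_4 = 9
pos_z_4 = 3.5
height_4 = 4
pos_x_5 = 9.5
pos_y_5 = 13
pos_z_5 = 6
radius_5 = 3.5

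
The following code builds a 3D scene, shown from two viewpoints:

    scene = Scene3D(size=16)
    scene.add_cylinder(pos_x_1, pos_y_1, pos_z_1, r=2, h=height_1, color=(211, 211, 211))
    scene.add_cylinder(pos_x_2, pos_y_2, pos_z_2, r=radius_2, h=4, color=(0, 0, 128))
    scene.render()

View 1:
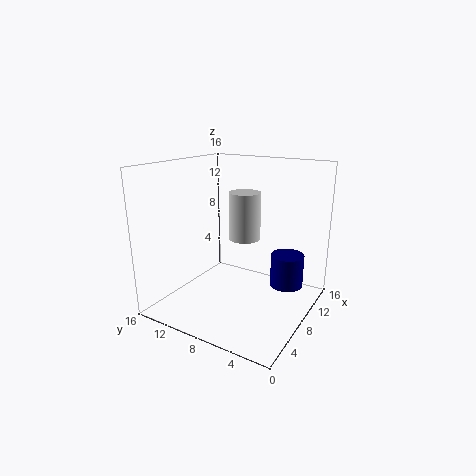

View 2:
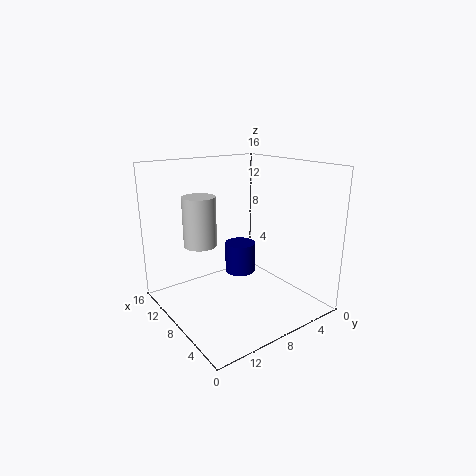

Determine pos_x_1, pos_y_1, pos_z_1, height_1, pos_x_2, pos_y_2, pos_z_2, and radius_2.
pos_x_1 = 13; pos_y_1 = 10; pos_z_1 = 6; height_1 = 6; pos_x_2 = 13; pos_y_2 = 4; pos_z_2 = 1; radius_2 = 2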